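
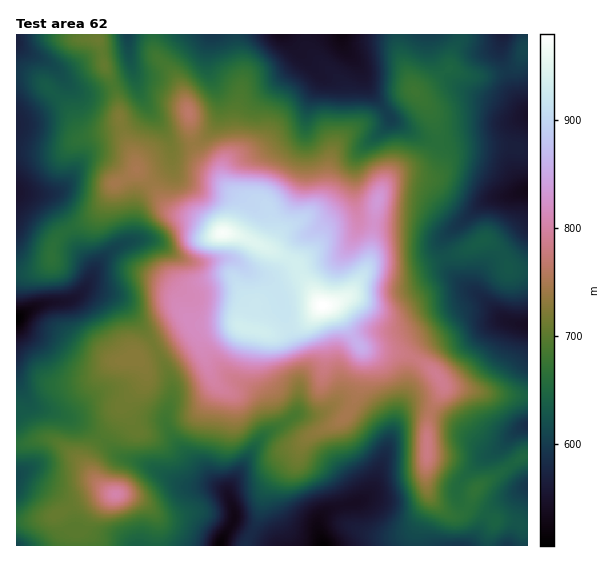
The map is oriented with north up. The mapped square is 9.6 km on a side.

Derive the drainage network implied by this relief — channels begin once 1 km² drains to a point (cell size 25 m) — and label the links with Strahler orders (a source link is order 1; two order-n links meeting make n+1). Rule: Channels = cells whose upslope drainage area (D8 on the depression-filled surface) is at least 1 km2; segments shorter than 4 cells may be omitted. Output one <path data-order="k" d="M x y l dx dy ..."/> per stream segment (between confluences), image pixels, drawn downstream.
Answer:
<path data-order="2" d="M229 496l1 5 3 4 0 4 1 2 0 8-3 6-8 11-2 9"/><path data-order="1" d="M23 472l-5 1-1 3"/><path data-order="1" d="M150 467l12 8 4 1 3 3 4 1 2 3 3 0 5 2 32 0 6 3 8 8"/><path data-order="1" d="M490 455l3-2 22-22 4-3 8-1 0-2"/><path data-order="2" d="M257 444l-24 36-4 9 0 6"/><path data-order="1" d="M262 436l-5 8"/><path data-order="1" d="M395 427l-2 4 0 2-2 2-2 10-4 10 0 2-6 11-1 8-1 1-3 10-13 13-7 0-5 5-7 0-5 3-3 0-5 3-10 9 0 16 3 5 0 4 1 0"/><path data-order="1" d="M61 415l-3 0-4-3-12-1-7-3-9-9-8-15 0-4-1-1 0-60"/><path data-order="2" d="M295 415l-13 10-13 7-12 12"/><path data-order="1" d="M326 411l-4 2-24 0-3 2"/><path data-order="1" d="M298 409l-3 6"/><path data-order="1" d="M171 397l0 4-4 10 0 4-1 1 0 8 3 7 5 8 5 5 0 1 50 50"/><path data-order="1" d="M447 311l10-3 12-12 10 0"/><path data-order="2" d="M75 297l-8 4-21 2-1 1-7 1-8 4-7 6-6 2 0 2"/><path data-order="1" d="M109 296l-3 0-1-1-8 0-2-2-13 0-7 4"/><path data-order="2" d="M479 296l24 24 3 1 4 0 1 2 6 0 1 1 9 0 0 1"/><path data-order="1" d="M262 276l-9-3-12-10-6-3-48 1-12-6-10-10-6-2-2 0-2-2-26 0-12 6-22 21-9 19-11 10"/><path data-order="1" d="M451 276l11 11 12 5 5 4"/><path data-order="1" d="M355 236l2-8 1-1 0-16-1-2 0-52"/><path data-order="1" d="M450 231l8-7 1 0 20-20 4-3 3 0 5-2 6 0 1-2 8 0 1-1 8-1 2-2 10-1 0-1"/><path data-order="1" d="M55 192l-38 0"/><path data-order="1" d="M174 168l0-3-1-1 0-12-2-1-1-8-5-11-19-25-7-14-1-8-3-5 0-4-1-1-1-7-2-1 0-4-1-2 0-8-1-1 0-17-2 0"/><path data-order="1" d="M353 163l4-6"/><path data-order="2" d="M357 157l5-8 28-28 0-6-21-23-8-23-15-17-3-5-1-12"/><path data-order="1" d="M303 132l2-1 1-22 1-1 3-9 9-14 0-10-33-35-1-5-3 0"/><path data-order="1" d="M526 119l1 0 0-3"/><path data-order="1" d="M213 80l-3-4 0-5-1-2 0-34 2 0"/><path data-order="1" d="M61 75l-14-14-16-6-10-8-4-2 0-10"/>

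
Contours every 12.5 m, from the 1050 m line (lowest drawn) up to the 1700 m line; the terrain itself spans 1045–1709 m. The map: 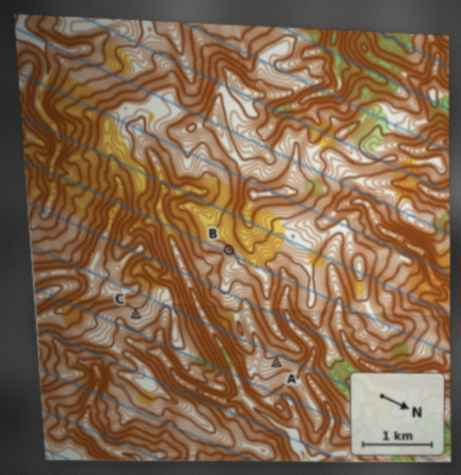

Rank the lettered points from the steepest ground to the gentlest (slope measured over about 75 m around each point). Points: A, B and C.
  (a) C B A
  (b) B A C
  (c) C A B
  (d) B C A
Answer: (b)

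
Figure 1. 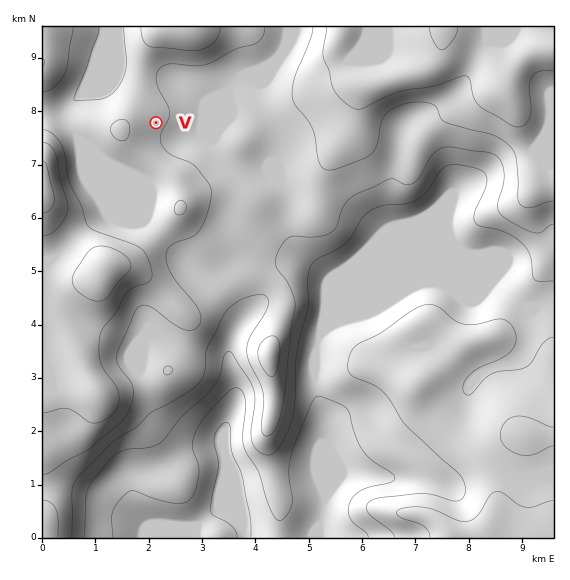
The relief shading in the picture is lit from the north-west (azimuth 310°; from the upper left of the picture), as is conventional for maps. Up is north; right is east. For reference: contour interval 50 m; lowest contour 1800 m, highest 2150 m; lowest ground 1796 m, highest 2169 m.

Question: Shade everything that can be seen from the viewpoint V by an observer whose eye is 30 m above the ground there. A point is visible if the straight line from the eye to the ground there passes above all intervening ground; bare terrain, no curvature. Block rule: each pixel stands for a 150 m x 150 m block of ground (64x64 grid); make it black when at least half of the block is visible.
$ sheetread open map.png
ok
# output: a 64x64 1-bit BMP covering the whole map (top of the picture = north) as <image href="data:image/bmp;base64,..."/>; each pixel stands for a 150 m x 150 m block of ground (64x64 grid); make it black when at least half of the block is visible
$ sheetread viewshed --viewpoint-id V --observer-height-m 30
<image width="64" height="64" href="data:image/bmp;base64,Qk0+AgAAAAAAAD4AAAAoAAAAQAAAAEAAAAABAAEAAAAAAAACAAATCwAAEwsAAAIAAAAAAAAA////AAAAAAAAAAAAAAB/HwAAAAAAAH+fAAAAAAAA/78AAAAAAB///wAAAAAAH///AAAAAAAH//8AAAAAAAH//wAAAAAAAc/+AAAAAAAB3/gAAAAAAAP/8AAAAAAAA//gAAAAAAAH//AAAAAAAAfH+AAAAAAAD4P/AAAAAAAOA/8AAAAAAAwB/wAAAAAAHAH/AAAAAAAcAf8AAAAAAB4A/wAAAAAAPwAHAAAAAAD/gAMAAAAAAf/AAwAAAAAB//ADAAAACAH/+AMAAAAMAf/+BwAAAAQAPn+HAAAABAAf/8MAAAAEAAfAAQAAAAIAA8AAAAAAAgAAAAAAAAAGAAAAAAABAAYAAAAAAAMABgAAAAIABgAGAAAAAwD+AAAAAAADA/4AAAAAAAMP/gAQAAAAAw/+AAAAAAAGH/4AAMAAAAg//gBAwAAAGD7/AEHgAAAwfD/A4eAAADh4AeDz4AAAOPAB///gAAAc4AH//+AAABzgAf//8AAAHOAD///wAAAIwAf/h/gAAAjAD/+H/AAAAIAf/8f+AAAAAD////4AABAAP////gAAMAA////+AADgAB////8AAeAAH////wAB4AAP////gAHA4A////+AAcDwD////gAAAPgf///8A4AA/B////gHgAD/////+AfAAP/f//P4D8AA/8/44/wHwAD/x8Bh/AfAAA=="/>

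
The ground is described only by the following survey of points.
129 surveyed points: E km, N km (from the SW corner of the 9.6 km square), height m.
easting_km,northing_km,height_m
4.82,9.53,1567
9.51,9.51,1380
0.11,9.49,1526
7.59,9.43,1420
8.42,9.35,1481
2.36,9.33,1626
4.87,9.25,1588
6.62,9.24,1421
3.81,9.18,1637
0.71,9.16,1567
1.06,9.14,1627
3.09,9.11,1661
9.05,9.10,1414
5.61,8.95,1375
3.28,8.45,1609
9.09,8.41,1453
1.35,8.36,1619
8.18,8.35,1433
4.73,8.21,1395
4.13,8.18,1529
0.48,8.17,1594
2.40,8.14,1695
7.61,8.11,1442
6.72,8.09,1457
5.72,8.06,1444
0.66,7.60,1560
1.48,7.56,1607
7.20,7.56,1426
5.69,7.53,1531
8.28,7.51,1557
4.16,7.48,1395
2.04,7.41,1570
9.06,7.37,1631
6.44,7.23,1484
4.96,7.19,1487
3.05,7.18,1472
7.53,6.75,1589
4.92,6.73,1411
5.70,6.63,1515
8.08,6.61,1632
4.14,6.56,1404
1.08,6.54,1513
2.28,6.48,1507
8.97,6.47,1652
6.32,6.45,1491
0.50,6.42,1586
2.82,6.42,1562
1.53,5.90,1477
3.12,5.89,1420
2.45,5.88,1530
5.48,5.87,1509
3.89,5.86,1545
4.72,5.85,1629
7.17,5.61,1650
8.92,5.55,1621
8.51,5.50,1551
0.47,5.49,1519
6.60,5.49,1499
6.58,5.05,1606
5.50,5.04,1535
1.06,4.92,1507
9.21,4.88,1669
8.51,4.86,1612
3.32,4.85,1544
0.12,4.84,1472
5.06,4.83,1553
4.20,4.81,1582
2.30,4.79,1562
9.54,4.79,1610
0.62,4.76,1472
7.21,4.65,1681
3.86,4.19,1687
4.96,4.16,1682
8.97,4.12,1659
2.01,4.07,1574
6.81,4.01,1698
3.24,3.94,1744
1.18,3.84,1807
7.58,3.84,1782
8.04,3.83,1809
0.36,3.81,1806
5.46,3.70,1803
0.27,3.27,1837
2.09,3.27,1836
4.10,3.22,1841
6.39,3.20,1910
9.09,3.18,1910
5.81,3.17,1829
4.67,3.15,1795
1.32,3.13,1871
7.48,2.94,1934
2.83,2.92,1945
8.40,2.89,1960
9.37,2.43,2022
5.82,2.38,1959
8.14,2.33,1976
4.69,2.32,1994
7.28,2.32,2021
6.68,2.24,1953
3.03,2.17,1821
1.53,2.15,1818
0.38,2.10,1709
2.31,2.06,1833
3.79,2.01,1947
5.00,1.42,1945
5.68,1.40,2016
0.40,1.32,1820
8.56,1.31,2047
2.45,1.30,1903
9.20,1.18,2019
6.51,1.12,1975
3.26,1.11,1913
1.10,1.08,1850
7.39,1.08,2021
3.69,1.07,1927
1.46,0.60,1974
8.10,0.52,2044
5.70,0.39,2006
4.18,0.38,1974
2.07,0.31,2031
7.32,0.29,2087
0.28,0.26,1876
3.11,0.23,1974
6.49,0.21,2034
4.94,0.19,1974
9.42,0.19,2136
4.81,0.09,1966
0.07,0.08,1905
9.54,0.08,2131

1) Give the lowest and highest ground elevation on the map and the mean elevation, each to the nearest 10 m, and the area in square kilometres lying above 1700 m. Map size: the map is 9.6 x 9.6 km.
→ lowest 1340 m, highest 2160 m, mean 1700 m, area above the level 38.9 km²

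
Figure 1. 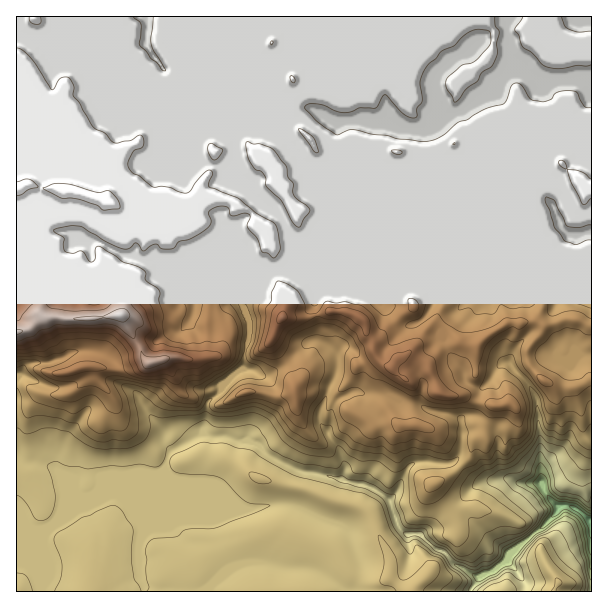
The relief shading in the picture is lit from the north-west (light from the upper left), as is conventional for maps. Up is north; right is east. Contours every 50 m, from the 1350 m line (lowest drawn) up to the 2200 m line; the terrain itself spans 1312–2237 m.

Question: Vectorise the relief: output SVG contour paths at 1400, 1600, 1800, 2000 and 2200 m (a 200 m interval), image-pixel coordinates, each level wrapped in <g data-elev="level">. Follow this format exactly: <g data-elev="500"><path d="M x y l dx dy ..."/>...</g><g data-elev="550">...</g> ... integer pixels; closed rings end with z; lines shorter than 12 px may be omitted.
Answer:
<g data-elev="1400"><path d="M591 555l-3-7-3-20-4-9-5-4-10-5-14 7 1-8-5-9 0-5 10 6 18 3 15 9"/></g><g data-elev="1600"><path d="M463 591l5-9-1-3-6-6-9-6-8-11-9-5-16-14-5-1-7 1-3-5 18 0 4 7 6 5 13 5 10 11 16 7 5 0 6-5 7 0 6-4 3-4 2-9 23-11 13-12 2-7-1-4-12-13-13-9-8-10 3-5 11-1 5-3 16-26 3 0 6 7 8 4 4 12 9 14 13 5 9-3"/><path d="M585 591l1-9-5-17-12-16-7-15-5-4-19 7-13 15-6 9 4 9 0 11-4-1-8-7-4-1-9 6-10 4-11 9"/></g><g data-elev="1800"><path d="M17 388l4 8 1 14 4 7 19-1 32 7 7 11 8 5 7 3 6 0 8-2 13 1 11-7 1-5 1-9-6-27 2-3 6 3 15 13 12 4 30 0 4-2 5-8 5-2-3 9 3 3 4 2 14 0 22-5 6 1 16 8 15 21 13 7 10 4 11 1 5-3-7-18-1-3 1-1 11 2 3 10 9 5 7 8 12 3 18 1 15 10 3 0 6-6 9-3 14 1 19 5 11-3 1 1-2 4-5 5-11 2-19 1-7 3-1 7 3 17 4 6 5 1 8-1 9-6 21-28 10-4 6-6 11 0 6-9 6 5 4 0 6-9 6-2 8-7 3-6 2-21-2-24 9 10 9 28 7-1 6 4 6-5 5-1 3 2 6 8 3 1 7-8"/><path d="M591 240l-5 0-10 5-12-5-10-13-9-29 1-1 9 4 12 25 12 1 12-2"/><path d="M591 108l-6-1-7-14-6-2-14 1-4 3-3 4-6 3-12-2-4-2-8-13-6-2-4 3-4 13-3 5-21 6-16 10-9 3-12 10-8 5-15 4-25-3-11-4-15-1-19-4-17 5-19-13-12-14 1-3 5-1 12 1 19 8 9-1 9-4 15 0 8-12 3-1 18 19 6 3 6 1 1-2 0-8 5-7-2-21 8-15 8-6 5-8 14-6 6-7 9-6 7-3 11 1 2 3 1 6-2 8-13 14-15 5-15 14 1 9 8 13 1 0 10-13 11-8 5-8 9-6 3-4 3-9 0-10 2-11 0-3-4-4 0-9"/><path d="M591 31l-13 1-10-3-3-3-3-9"/><path d="M153 17l-2 27 3 7 11 20-3-1-5-7-6-4-5-8-6-6 1-21-8-7"/><path d="M523 17l-8 13 4 5 4 12 9 6 11 12 15 4 18-3 11 0 4-1"/></g><g data-elev="2000"><path d="M436 399l14 2 5-2 4-3-12-8-6-8-3-6-4-15-9-6-2-3 0-8-2-3-7-1-18 6-6 1-1-1-3-12-6-3-9-16-9-7-15-4-11 1-10-1-9 11-9 1-2-2-2-9-7-12-12-8-6-2-3 1-5 11 0 9-6 7 1 11-8 28 1 3 10 2 6-1 6-7 8-13 28-16 10 3 10 1 8 4 11 9 7 12 5 14 13 13 13 9 17 9 6-1 3-10 3-1 5 5 0 12z"/><path d="M59 377l9-1 19-5 14 0 5-2 1-1-12-6-14-1-29 11 2 3z"/><path d="M17 353l27-2 22-12 17-1 22 3 5 1 8 8 3 7 4 14 3 3 16 5 21 0 12 6 3-2 5-6 15-2 12-8 13-4 6-6-2-10-2-4-3-2-9 2-9-2-6 2-14 1-13-3-6-3-3-3-2-9 1-11-4-15 1-9-2-3-12-7-1-3 1-5-2-3-7-4-14-4-24-16-3 2-1 10-3 4-3-1-5-8-3-2-7 2-8-1-2-4 0-9-10-8 2-2 15-3 10 1 24 14 18 8 6-1 6-5 3 1 5 7 9-6 4-1 6 5 9 0 3-1 5-6 12-3 16-11 4-6-2-10 6-5 9-1 4 2 3 8 14-3 5 2 0 3-3 9 10 12 6 13 4 1 5 4 3 1 5-10-3-20-4-6-17-9-18-15-29-11 0-5 4-8-3-4-6 3-9 10-5 8-4 2-18-6-15 0-13-11-8-3-4-6 0-5 6-11 9-4 1-4-1-6-3-2-9 5-14 3-4-1-8-9-9-4-4-4-12-22-7-7 1-10-5-8-4-1-5 1-6 10-3 2-19-31-9-9-6-2"/><path d="M409 311l7 1 3-4-2-6-4-3-4 0-1 1z"/><path d="M297 227l3 0 10-17-3-4-13-11-1-12-5-6-2-12-14-17-12-4-6 0-6-3-2 1 1 13 3 7 5 7 8 4 3 6 0 7 15 14 10 20z"/><path d="M591 179l-9-7-15-3 4 14 11 21 3 0 6-6"/><path d="M564 168l3 0-1-4-3-3-3-1-1 4z"/><path d="M213 159l2 1 3-2 5-8-13-7-2 3 0 4z"/><path d="M394 153l5 2 3-3-3-2-7 0z"/><path d="M315 152l2 1 1-1-4-14-9-7-6-2z"/><path d="M293 83l1 0 1-3-4-5-1 3z"/><path d="M29 17l1 5 6 2 5-1 0-6"/></g><g data-elev="2200"><path d="M17 335l5-3 0-2-5-1"/><path d="M119 321l6 1 5-5-1-5-4-3-8 0-15 7-28 2 0 2 15 1 15-3z"/><path d="M101 209l4 1 14-1 1-2-2-7-8-9-12 1-26-7-10-2-9 1-10 4 19 10 18 1 16 6z"/><path d="M17 196l21-10-9-7-12 3"/></g>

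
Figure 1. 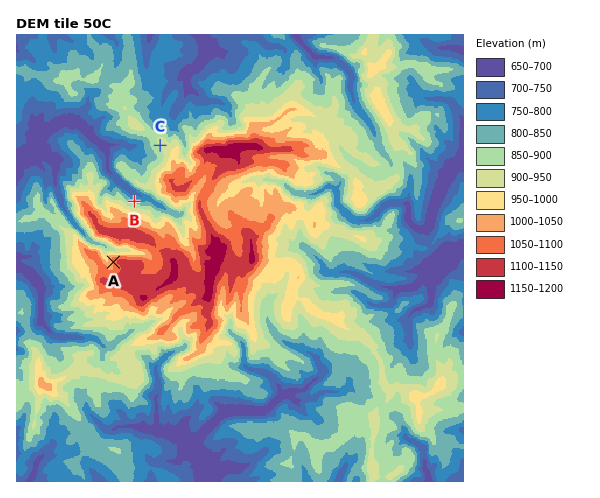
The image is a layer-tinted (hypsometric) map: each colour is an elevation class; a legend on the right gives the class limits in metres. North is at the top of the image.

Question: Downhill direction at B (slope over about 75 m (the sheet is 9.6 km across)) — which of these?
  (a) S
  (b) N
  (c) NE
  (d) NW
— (b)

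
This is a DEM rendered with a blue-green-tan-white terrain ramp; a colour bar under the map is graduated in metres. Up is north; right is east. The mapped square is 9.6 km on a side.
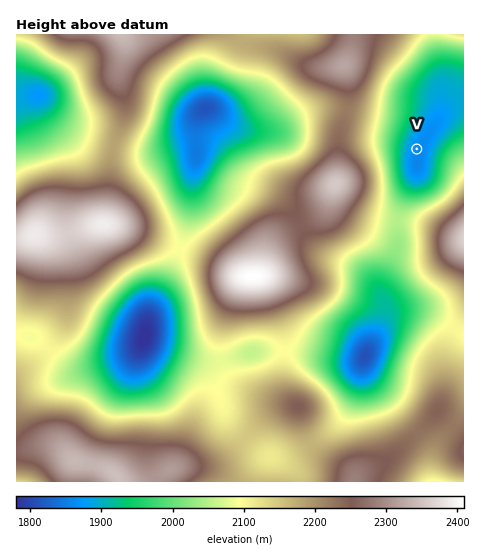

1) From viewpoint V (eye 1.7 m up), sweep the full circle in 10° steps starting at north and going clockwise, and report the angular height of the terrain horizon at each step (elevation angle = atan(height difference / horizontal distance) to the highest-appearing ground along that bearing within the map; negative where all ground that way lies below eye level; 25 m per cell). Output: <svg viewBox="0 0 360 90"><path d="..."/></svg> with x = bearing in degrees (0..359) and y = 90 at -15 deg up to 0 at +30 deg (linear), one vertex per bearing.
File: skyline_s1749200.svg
<svg viewBox="0 0 360 90"><path d="M0 48l10 2 10-1 10 7 10 2 10-1 10-2 10-3 10-4 10-4 10-3 10-2 10-2 10-2 10-3 10 0 10 2 10 4 10 4 10 3 10 0 10-3 10-5 10-6 10-4 10-1 10 2 10 3 10 1 10 1 10 1 10 1 10 1 10 3 10 3 10 2"/></svg>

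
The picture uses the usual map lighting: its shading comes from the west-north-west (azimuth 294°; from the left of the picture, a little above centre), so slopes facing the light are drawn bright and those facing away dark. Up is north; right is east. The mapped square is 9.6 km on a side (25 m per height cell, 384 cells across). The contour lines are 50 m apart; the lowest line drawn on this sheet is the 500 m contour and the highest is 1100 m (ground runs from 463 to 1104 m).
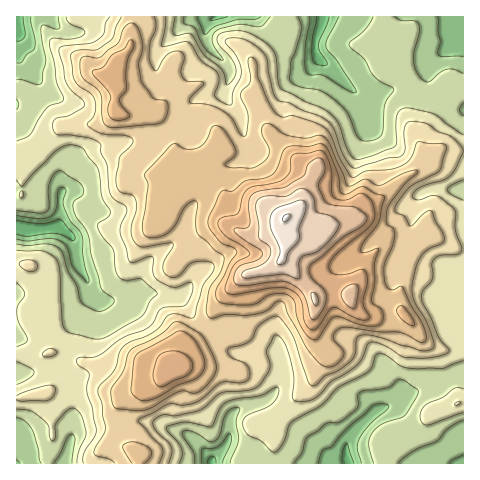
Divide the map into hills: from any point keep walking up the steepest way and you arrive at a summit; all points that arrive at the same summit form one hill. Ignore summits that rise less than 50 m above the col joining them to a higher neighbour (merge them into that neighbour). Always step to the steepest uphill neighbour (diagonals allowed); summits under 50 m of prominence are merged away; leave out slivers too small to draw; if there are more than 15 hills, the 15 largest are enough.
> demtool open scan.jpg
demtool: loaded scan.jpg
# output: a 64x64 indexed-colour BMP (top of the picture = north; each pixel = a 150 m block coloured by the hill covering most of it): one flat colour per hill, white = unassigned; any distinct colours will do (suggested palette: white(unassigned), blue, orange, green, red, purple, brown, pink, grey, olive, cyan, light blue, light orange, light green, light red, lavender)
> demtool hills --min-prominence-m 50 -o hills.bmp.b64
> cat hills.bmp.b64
<image width="64" height="64" href="data:image/bmp;base64,Qk12CAAAAAAAAHYAAAAoAAAAQAAAAEAAAAABAAQAAAAAAAAIAAATCwAAEwsAABAAAAAAAAAA////ALR3HwAOf/8ALKAsACgn1gC9Z5QAS1aMAMJ34wB/f38AIr28AM++FwDox64AeLv/AIrfmACWmP8A1bDFABERERERERERERERERERERERERERERERERERERERREREERERERERERERERERERIhERERERERERERERERERFEREQRERERERERERERERERIiIRERERERERERERERERFERERBERERERERERERERERIiIhEREREREREREREREREUREREERERESERERERERERIiIiEREREREREREREREREUREREQRERERIiIREREREiIiIiIRERERERERERERERERRERERBEREREiIiIiIiIiIiIiIiERERERERERERERERREREREERERESIiIiIiIiIiIiIiIRERERERERERERERFEREREQRERERIiIiIiIiIiIiIiIiIhERERERERERERFERERERBEREREiIiIiIiIiIiIiIiIiIhERERERERERERREREREERERERIiIiIiIiIiIiIiIiIiIRERERERERERERREREQRERERIiIiIiIiIiIiIiIiIiIiEREREREREREREREURBEREREiIiIiIiIiIiIiIiIiIiIREREREREREREREREUERERIiIiIiIiIiIiIiIiIiIiIhEREREREREREREREREREREiIiIiIiIiIiIiIiIiIiIiERERERERERERERERERERERIiIiIiIiIiIiIiIiIiIiEREREREREREREREREREREREiIiIiIiIiIiIiIiERERERERERERERERERERERERERESIiIiIiIiIiIiIiIREREREREREREREREREREREREREREiIiIiIiIiIiIiIRERERERERERERERERERERERERERESIiIiIiIiIiIiEREREREREREREREREREREREREREREREiIiIiIiIiIiERERERERERERERERERERERERERERERERIiIiIiIiIiEREREREREREREREREREREREREREREREREiIiIiIiIiERERERERERERERERERERERERERERERERERIRESIiIiERERERERERERERERERERERERERERERERERERERERERERERERERERERERERERERERERERERERERERERERERERERERERERERERERERERERERERERERERERERERERERERERERERERERERERERERERERERERERERERERERERERERERERERERERERERERERERERERERERERERERERERERERERERERERERERERERERERERERERERERERERERERERERERERERERERERERERERERERERERERERERERERERERERERERERERERERERERERERERERERERERERERERERERERERERERERERERERERERERERERERERERERERERERERERERERERERERERERERERERERERERERERERERERERERERERERERERERERERERERERERERERERERERERERERERERERERERERERERERERERERERERERERERERERERERERERERERERERERERERERERERERERERERERERERERERERERERERERERERERERERERERERERERERERERERERERERERERERERERERERERERERERERERERERERERERERERERERERERERERERERERERERERERERERERERERERERERERERERERERERERERERERERERERERERERERERERERERERERERERERERERERERERERERERERERERERERERERERERERERERERERERERERERERERERERERERERERERERERERERERERERERERERERERERERERERERERERERERERERERERERMxERERERERERERERERERERERERERERERERERERERERMzMxERERERERERERERERERERERERERERERERERERERMzMzMxERERERERERERERERERERERERERERERERERERMzMzMzMzMzERERERERERERERERERERERERERERERERMzMzMzMzMzMzERERERERERERERERERERERERERERERMzMzMzMzMzMzMzERERERERERERERERERERERERERERMzMzMzMzMzMzMzMxEREREREREREREREREREREREREREzMzMzMzMzMzMzMzMRERERERERERERERERERERERERETMzMzMzMzMzMzMzMzEREREREREREREREREREREREREREzMzMzMzMzMzMzMzMzERERERERERERERERERERERERERMzMzMzMzMzMzMzMzMzMREREREREREREREREREREREREzMzMzMzMzMzMzMzMzMxERERERERERERERERERERERETMzMzMzMzMzMzMzMzMzERERERERERERERERERERERERMzMzMzMzMzMzMzETMzMRERERERERERERERERERERERMzMzMzMzMzMzMREREzMxERERERERERERERERERERERMzMzMzMzMzMzMxERERMxEREREREREREREREREREREREzMzMzMzMzMzMzMRERERERERERERERERERERERERERETMzMzMzMzMzMzMzERERERERERERERERERERERERERERMzMzMzMzMzMzMzMxEREREREREREREREREREREREREREzMzMRETMzMzMzMzMRERERERERERERERERERERERERETMzMREREzMzMzMzMzERERERERERERERERERERERERER"/>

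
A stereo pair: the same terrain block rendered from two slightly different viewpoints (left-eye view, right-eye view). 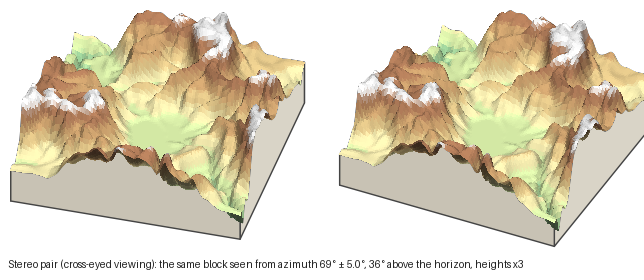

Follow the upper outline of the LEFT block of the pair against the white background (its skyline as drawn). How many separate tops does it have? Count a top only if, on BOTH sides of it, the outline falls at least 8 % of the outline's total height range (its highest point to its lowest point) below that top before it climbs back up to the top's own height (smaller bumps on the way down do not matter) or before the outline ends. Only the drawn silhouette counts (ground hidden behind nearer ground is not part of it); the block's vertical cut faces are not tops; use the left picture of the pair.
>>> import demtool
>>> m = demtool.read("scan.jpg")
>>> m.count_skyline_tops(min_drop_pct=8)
2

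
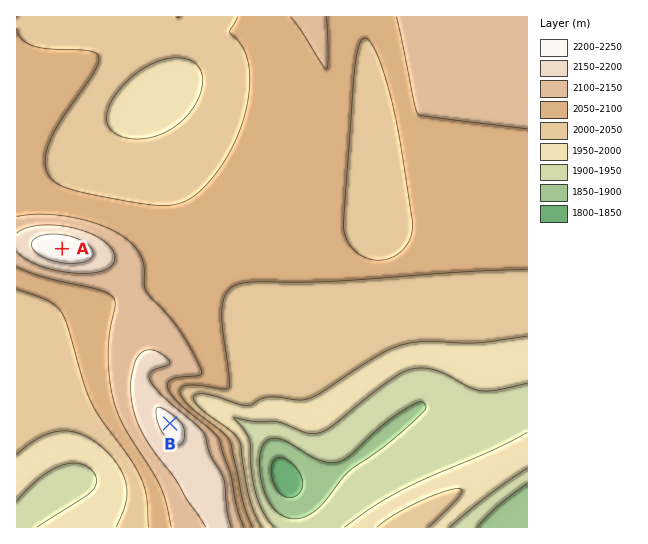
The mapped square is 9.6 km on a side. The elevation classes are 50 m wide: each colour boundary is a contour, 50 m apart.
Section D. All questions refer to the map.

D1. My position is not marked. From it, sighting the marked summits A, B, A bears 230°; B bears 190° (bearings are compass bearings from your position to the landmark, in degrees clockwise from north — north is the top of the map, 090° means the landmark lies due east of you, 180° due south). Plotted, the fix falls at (225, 112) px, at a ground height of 2030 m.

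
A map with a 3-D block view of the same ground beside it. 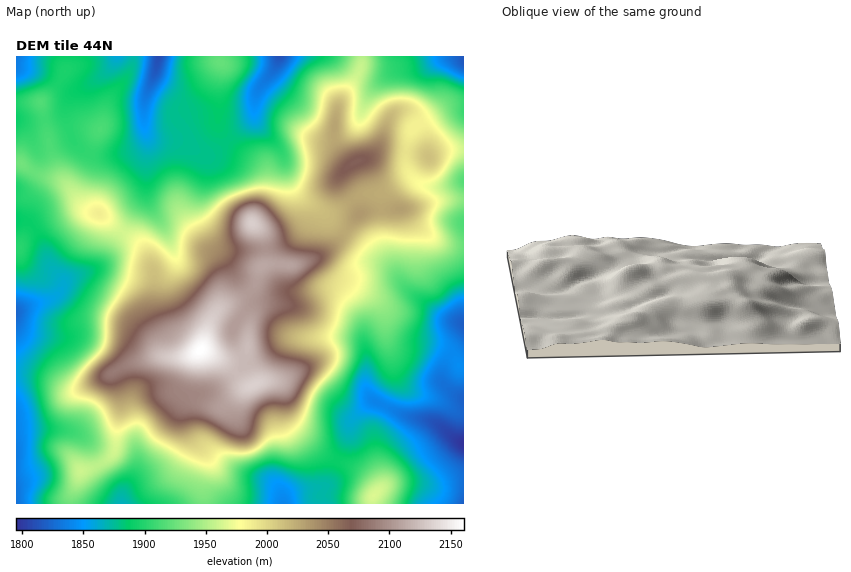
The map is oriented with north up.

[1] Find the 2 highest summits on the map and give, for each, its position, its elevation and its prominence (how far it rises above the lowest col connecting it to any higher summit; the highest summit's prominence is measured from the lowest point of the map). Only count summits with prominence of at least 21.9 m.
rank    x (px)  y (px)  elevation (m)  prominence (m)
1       200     351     2161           366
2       252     223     2134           34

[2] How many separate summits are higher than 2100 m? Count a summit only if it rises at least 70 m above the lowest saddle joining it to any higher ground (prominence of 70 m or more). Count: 1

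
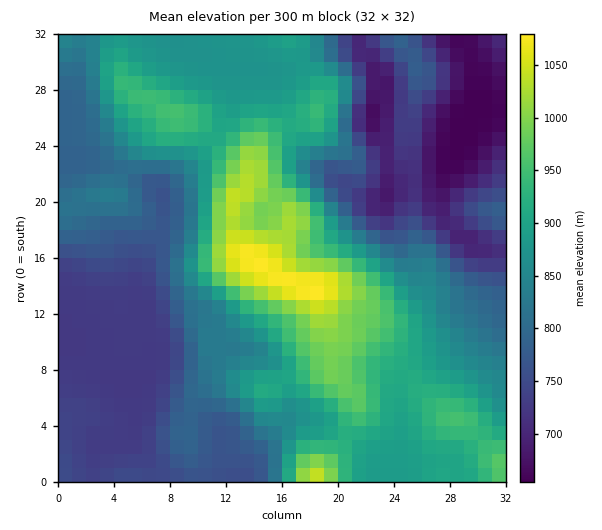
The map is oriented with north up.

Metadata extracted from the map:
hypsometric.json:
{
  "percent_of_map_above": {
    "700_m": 92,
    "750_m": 74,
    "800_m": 59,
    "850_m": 46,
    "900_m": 30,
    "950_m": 14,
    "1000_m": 7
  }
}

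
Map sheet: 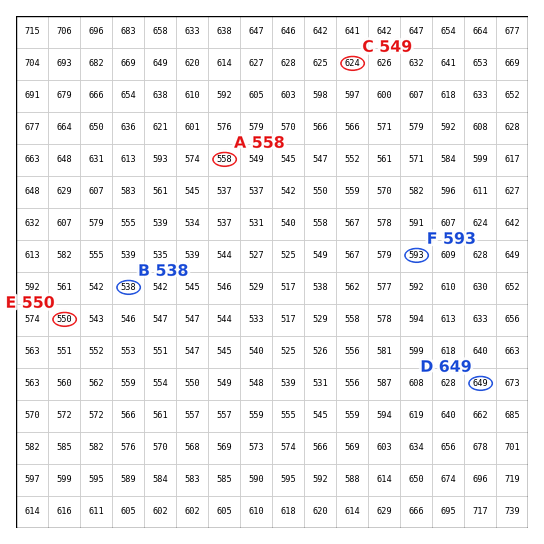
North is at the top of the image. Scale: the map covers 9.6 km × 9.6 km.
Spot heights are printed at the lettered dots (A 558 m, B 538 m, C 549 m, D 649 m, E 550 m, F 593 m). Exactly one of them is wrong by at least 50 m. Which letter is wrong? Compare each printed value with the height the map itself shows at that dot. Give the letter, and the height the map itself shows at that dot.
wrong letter C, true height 624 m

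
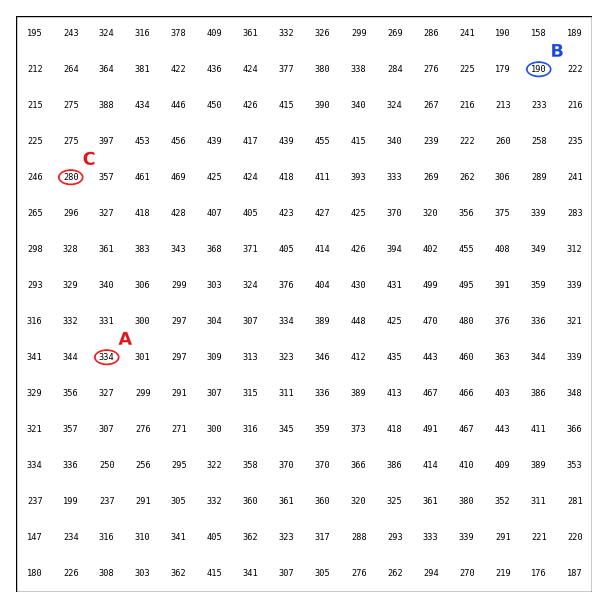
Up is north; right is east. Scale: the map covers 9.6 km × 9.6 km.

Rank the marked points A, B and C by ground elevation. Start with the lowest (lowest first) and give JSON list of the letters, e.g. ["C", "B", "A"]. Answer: ["B", "C", "A"]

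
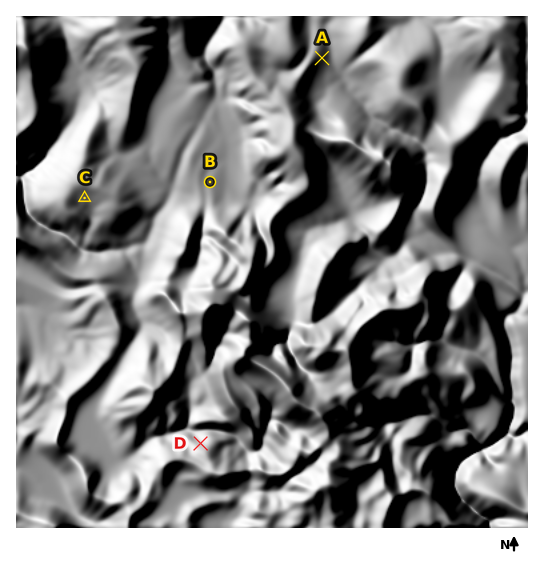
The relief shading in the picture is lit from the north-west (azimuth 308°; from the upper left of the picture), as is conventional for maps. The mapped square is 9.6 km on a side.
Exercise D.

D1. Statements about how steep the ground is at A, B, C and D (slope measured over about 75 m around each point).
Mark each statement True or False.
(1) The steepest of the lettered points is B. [False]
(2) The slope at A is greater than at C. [True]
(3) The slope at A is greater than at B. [True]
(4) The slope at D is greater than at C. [True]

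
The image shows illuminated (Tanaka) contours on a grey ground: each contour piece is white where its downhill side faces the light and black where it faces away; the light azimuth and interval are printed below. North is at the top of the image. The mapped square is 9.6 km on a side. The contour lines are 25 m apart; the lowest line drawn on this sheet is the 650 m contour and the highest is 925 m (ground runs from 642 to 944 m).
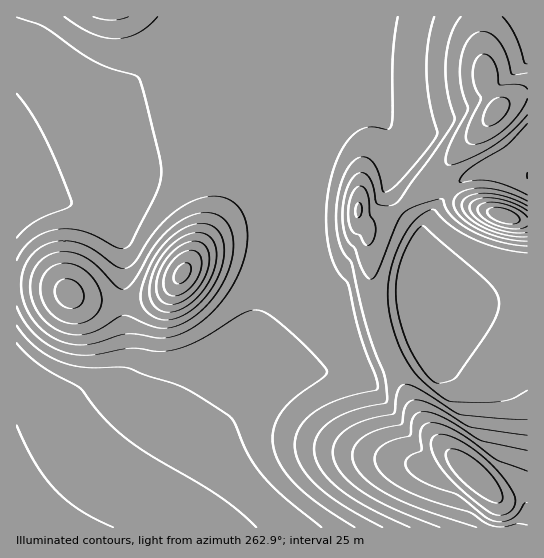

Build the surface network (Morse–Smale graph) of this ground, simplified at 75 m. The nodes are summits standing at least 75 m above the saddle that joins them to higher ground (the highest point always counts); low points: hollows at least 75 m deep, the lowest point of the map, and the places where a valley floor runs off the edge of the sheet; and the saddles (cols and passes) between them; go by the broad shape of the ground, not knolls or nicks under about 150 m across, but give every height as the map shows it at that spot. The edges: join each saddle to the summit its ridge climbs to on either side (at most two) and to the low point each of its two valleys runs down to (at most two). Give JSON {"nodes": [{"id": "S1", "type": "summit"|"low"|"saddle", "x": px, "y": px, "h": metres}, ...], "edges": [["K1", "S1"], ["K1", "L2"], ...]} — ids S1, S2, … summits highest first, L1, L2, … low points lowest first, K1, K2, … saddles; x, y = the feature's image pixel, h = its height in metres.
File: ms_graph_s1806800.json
{"nodes": [
{"id": "S1", "type": "summit", "x": 503, "y": 217, "h": 944},
{"id": "S2", "type": "summit", "x": 473, "y": 474, "h": 943},
{"id": "S3", "type": "summit", "x": 182, "y": 274, "h": 907},
{"id": "L1", "type": "low", "x": 19, "y": 525, "h": 642},
{"id": "K1", "type": "saddle", "x": 386, "y": 345, "h": 788},
{"id": "K2", "type": "saddle", "x": 282, "y": 186, "h": 735}],
"edges": [["K1", "S2"], ["K1", "S1"], ["K1", "L1"], ["K2", "S1"], ["K2", "S3"], ["K2", "L1"]]}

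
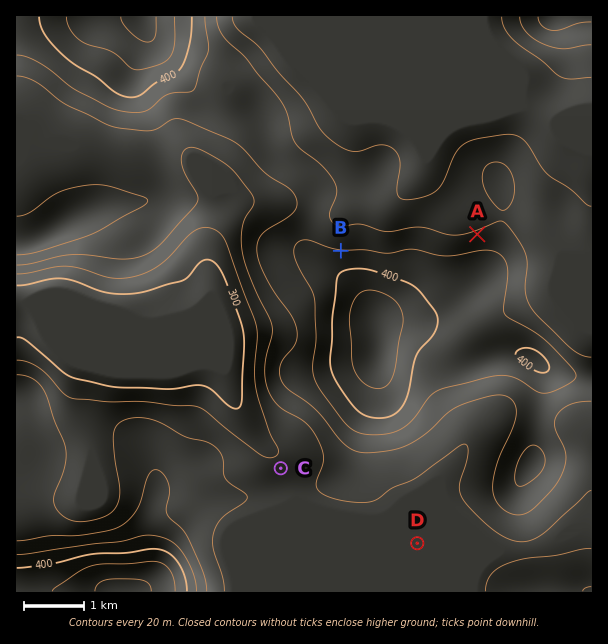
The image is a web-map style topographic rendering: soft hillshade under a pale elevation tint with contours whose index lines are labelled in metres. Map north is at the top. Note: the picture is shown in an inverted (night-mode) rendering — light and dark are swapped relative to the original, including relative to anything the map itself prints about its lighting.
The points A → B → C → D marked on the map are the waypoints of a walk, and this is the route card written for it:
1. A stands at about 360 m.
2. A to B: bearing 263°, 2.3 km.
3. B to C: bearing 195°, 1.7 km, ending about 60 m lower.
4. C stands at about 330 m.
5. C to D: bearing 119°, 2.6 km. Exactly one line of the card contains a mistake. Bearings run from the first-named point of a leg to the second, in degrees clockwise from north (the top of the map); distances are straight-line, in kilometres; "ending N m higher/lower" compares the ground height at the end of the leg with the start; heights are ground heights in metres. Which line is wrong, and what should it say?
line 3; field distance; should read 3.8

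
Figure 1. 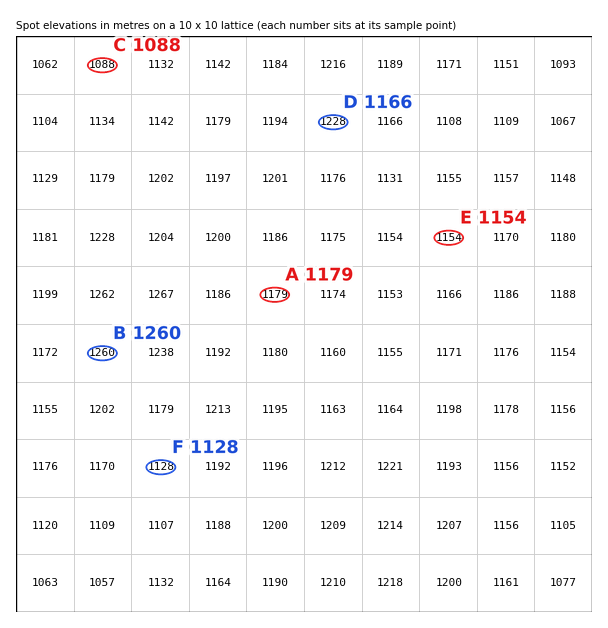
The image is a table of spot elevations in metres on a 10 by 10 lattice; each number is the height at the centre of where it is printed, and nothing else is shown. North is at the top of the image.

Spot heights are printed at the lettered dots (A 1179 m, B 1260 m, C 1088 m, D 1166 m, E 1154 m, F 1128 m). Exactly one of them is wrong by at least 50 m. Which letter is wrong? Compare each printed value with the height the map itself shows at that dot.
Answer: D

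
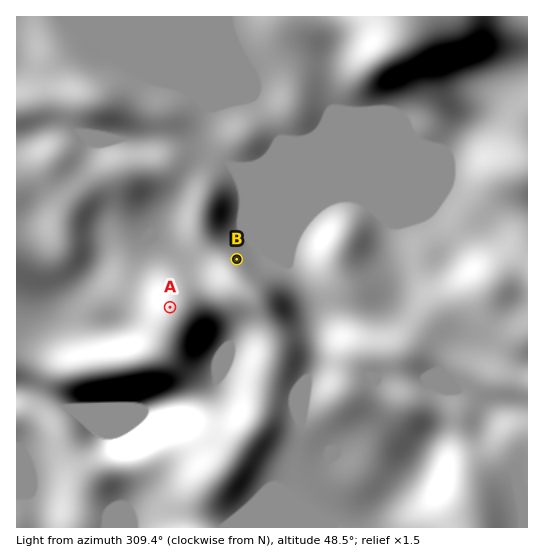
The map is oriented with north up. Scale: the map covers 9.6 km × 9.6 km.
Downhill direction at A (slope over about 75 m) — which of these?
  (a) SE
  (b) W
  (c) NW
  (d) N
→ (c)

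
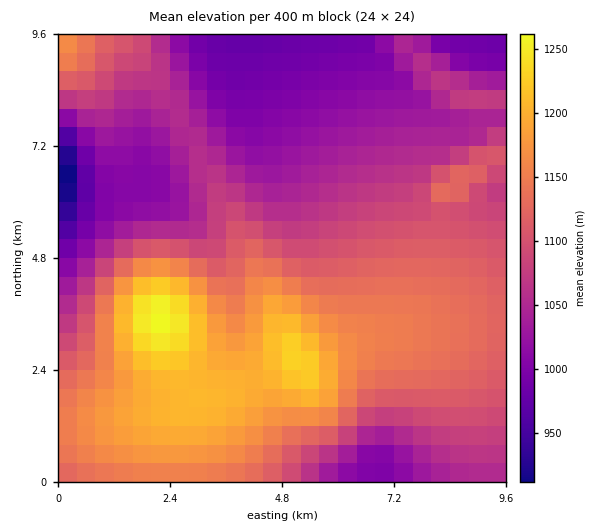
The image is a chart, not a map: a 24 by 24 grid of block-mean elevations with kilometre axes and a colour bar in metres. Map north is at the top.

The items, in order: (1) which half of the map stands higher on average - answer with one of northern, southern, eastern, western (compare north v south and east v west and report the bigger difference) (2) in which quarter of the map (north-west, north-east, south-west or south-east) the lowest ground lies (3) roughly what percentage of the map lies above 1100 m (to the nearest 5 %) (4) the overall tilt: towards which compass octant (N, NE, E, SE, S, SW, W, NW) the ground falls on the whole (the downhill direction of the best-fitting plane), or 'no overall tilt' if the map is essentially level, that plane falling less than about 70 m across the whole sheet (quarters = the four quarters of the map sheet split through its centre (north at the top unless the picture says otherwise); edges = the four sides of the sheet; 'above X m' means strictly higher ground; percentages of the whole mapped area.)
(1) Taken as a whole, the southern half is higher than the northern.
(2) Look to the north-west quarter for the lowest ground.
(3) Roughly 45 % of the ground is higher than 1100 m.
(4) Overall the map slopes down towards the north.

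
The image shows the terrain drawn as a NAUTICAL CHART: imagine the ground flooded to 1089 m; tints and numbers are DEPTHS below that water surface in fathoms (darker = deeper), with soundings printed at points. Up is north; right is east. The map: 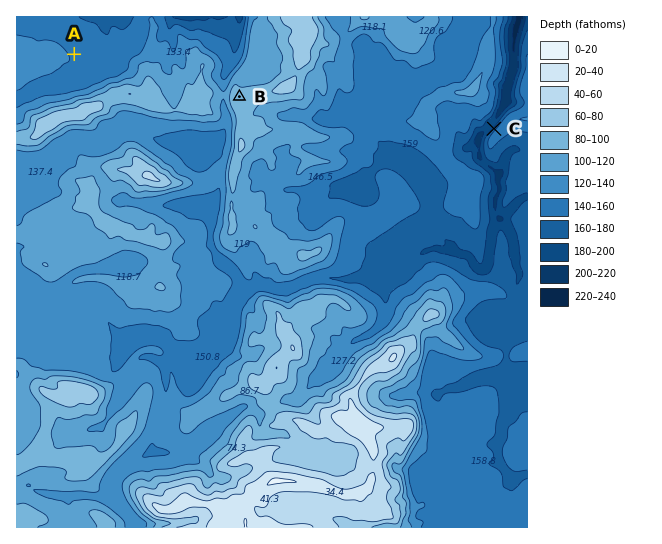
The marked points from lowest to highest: C A B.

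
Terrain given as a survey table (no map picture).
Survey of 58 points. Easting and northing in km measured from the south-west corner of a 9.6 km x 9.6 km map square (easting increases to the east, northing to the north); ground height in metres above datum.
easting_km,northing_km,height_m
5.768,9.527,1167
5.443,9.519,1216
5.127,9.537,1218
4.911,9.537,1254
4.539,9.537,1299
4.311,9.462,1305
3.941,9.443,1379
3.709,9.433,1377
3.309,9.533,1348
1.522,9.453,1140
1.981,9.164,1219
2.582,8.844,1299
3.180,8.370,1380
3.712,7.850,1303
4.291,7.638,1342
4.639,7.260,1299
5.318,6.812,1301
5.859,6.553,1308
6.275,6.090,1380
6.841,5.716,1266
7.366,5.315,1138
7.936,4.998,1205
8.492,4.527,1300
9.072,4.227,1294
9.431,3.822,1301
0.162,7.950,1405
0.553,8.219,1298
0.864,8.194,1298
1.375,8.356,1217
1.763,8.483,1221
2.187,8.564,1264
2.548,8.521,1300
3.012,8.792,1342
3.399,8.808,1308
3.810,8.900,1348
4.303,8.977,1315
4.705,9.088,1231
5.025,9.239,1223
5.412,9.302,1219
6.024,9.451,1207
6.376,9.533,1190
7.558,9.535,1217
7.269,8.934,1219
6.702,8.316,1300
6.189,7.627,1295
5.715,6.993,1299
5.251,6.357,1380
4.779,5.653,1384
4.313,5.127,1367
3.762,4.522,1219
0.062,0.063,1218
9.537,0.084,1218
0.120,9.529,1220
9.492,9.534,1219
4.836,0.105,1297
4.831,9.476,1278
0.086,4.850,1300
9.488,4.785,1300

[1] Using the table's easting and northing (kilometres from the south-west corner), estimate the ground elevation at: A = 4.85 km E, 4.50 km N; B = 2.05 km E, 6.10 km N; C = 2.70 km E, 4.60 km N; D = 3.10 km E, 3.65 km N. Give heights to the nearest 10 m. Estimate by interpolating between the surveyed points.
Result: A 1300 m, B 1300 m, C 1270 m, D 1220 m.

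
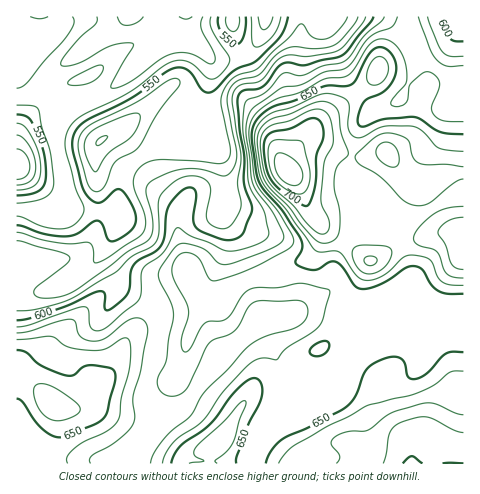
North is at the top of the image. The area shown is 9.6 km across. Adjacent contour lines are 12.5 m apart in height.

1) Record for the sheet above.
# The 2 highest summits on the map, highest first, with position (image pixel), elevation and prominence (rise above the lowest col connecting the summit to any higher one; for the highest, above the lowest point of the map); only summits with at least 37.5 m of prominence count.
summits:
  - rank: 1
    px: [288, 172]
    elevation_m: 735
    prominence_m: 226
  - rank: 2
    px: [52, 404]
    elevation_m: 671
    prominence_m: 48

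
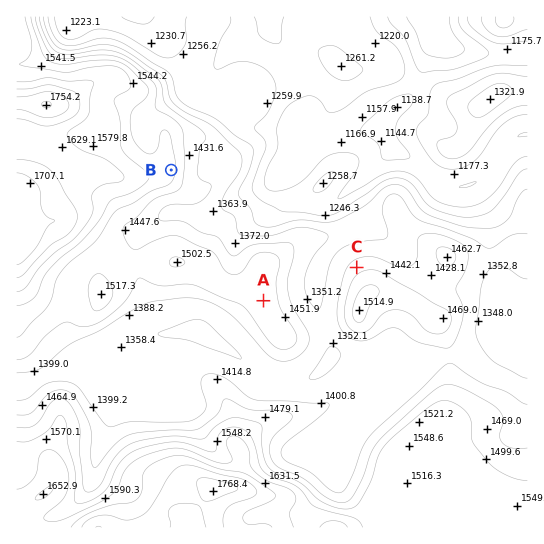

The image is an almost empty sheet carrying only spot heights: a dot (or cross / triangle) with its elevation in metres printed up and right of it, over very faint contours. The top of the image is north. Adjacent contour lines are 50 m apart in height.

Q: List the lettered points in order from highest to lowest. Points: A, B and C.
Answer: B A C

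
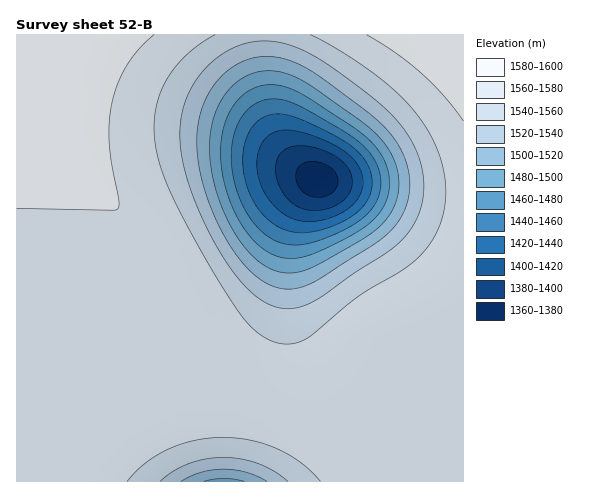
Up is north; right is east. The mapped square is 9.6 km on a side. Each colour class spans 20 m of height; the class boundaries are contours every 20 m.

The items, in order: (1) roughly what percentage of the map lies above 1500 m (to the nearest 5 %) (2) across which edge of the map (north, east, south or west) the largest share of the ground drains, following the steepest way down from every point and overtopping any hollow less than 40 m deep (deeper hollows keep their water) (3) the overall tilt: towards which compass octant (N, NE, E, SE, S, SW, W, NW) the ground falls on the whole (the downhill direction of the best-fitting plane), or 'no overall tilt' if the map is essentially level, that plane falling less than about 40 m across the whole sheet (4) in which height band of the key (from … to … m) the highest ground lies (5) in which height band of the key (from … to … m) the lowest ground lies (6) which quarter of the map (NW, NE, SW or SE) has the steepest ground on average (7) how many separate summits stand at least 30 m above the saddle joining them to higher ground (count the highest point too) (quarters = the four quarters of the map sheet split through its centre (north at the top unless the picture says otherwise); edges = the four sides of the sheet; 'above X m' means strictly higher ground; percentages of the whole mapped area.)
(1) Ground above 1500 m makes up about 85 % of the sheet.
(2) The largest share of the runoff leaves by the southern edge.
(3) The general tilt is down to the north-east (the land rises towards the south-west).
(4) The highest point is somewhere between 1580 and 1600 m.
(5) The lowest point is somewhere between 1360 and 1380 m.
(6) The steepest ground, on average, is in the north-east quarter.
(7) There is 1 summit with 30 m or more of prominence.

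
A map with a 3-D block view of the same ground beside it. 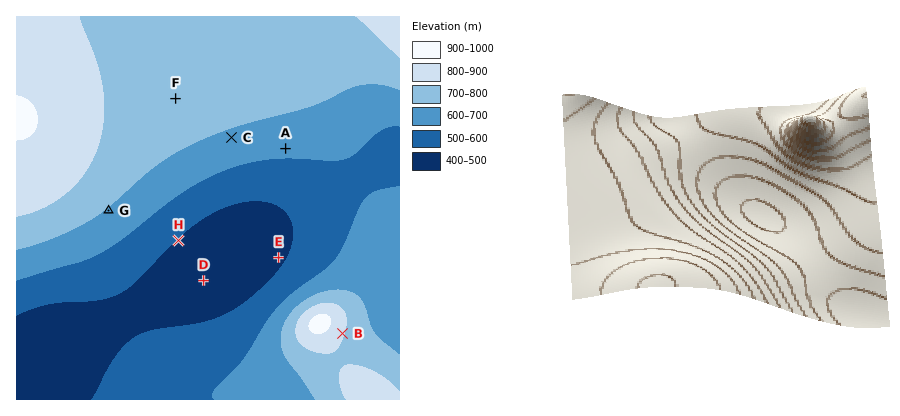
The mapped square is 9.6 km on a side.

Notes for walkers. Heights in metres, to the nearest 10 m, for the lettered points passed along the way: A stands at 620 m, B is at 810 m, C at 680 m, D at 450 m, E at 490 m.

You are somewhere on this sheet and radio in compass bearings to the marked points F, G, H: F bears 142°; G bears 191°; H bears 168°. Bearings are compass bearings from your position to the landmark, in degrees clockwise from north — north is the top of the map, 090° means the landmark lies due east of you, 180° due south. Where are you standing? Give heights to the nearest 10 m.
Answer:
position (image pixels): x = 139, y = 52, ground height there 770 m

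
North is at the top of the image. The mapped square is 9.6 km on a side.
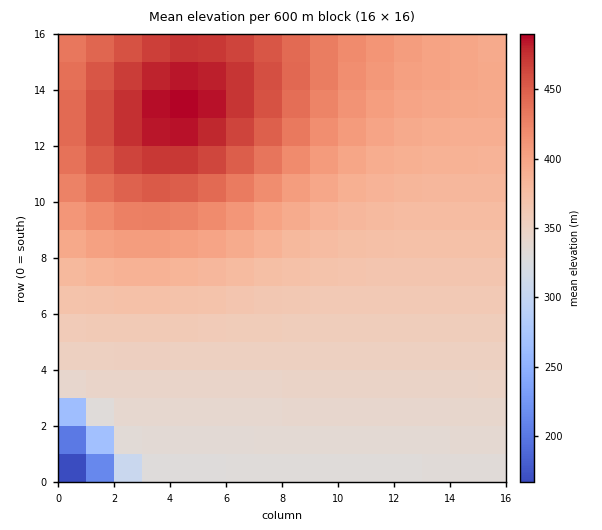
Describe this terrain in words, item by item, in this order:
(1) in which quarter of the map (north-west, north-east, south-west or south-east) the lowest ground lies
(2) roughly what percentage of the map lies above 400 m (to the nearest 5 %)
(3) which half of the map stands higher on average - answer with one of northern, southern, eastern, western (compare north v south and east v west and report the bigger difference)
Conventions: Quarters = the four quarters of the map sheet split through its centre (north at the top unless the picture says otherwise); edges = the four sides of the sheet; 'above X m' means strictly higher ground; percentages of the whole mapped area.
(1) The lowest ground is in the south-west quarter.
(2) Ground above 400 m makes up about 30 % of the sheet.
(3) Taken as a whole, the northern half is higher than the southern.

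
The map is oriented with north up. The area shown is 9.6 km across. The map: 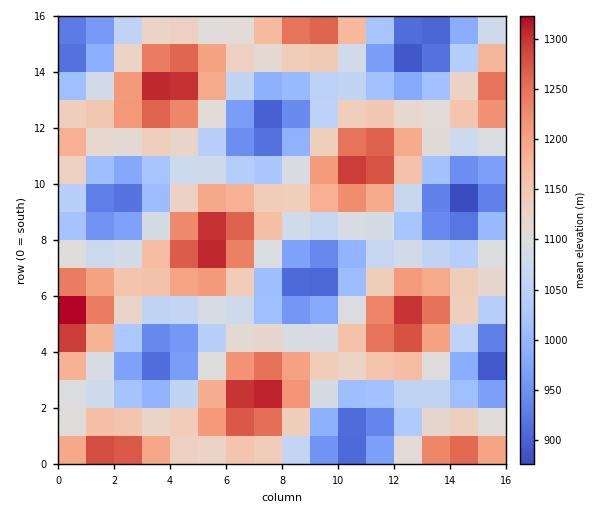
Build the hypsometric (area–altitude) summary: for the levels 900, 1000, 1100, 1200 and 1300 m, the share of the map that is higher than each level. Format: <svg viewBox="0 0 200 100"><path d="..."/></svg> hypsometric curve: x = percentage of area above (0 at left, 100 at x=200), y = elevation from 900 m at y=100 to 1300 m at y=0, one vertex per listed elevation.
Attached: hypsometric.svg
<svg viewBox="0 0 200 100"><path d="M193 100l-37-25-55-25-60-25-34-25"/></svg>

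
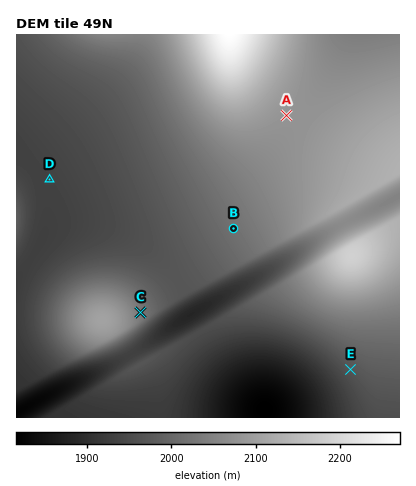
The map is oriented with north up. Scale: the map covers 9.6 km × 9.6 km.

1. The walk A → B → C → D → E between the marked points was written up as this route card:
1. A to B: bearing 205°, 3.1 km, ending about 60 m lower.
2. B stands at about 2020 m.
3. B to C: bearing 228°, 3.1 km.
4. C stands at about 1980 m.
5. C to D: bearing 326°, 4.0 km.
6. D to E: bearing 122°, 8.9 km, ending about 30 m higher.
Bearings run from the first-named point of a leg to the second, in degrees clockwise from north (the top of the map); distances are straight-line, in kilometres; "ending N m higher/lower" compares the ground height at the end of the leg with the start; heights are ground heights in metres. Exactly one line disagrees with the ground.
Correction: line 4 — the height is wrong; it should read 2030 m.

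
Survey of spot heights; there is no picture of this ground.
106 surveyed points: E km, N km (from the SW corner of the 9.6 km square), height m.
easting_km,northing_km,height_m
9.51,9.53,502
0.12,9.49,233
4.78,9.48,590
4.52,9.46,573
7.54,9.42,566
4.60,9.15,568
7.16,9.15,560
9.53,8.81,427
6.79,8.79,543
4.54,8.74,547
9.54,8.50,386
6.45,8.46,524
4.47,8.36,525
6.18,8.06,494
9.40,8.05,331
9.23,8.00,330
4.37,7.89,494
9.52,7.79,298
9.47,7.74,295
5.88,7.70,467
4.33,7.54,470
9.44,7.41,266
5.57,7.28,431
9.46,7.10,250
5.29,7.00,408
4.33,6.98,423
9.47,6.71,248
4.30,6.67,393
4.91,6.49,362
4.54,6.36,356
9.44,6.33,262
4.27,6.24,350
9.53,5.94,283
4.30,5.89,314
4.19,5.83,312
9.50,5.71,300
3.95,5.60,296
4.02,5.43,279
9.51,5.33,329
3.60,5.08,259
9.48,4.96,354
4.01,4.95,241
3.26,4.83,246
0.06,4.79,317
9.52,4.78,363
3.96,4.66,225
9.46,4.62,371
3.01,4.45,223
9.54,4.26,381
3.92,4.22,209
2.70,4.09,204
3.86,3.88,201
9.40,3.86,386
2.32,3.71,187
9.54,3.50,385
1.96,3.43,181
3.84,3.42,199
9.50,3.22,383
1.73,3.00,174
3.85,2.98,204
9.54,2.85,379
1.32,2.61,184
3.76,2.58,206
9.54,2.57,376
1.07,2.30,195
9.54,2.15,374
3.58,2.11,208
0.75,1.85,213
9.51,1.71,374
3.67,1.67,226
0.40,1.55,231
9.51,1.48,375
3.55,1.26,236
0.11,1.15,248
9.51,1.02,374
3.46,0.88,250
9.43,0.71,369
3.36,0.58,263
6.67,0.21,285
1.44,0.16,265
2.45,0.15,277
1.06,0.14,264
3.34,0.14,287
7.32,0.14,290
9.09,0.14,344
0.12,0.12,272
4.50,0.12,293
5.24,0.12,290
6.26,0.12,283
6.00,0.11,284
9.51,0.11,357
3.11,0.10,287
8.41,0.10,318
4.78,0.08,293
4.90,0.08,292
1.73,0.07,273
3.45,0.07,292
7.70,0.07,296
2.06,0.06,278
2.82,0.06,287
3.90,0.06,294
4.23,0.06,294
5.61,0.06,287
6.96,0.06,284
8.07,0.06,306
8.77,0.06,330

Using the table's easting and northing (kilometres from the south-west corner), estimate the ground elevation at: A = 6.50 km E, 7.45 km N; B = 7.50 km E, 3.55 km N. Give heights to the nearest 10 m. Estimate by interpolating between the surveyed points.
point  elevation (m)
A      420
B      360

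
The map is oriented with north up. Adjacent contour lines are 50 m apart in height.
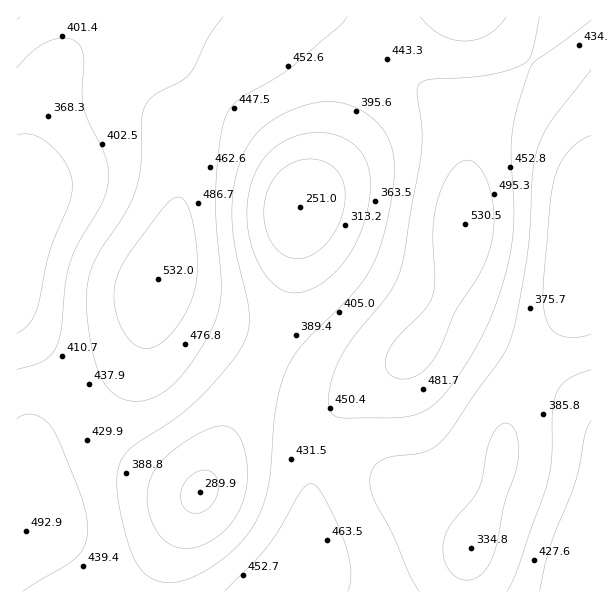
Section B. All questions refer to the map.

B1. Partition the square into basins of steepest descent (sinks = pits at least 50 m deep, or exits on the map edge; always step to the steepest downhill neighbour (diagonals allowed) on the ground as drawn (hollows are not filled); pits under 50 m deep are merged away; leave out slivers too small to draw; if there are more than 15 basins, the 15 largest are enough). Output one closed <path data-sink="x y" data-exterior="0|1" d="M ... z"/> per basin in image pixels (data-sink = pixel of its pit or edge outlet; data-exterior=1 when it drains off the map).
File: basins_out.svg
<path data-sink="588 222" data-exterior="0" d="M591 16l-30 0-33 50-44 44-8 10-6 15-2 21-5 90-15 51-15 29-13 19-22 21-41 25-15 14-16 20-12 30-7 85-7 20-24 30 0 2 292-1 0-7 8-17 16-22z"/><path data-sink="300 207" data-exterior="0" d="M338 16l-66 0-1 4-27 31-45 60-13 30-11 84-6 26-12 30 0 9 7 10 27 18 64 28 57 30 21 8 20 0 22-8 29-15 20-22 24-42 12-36 4-25 4-90-2-11-8-16-20-21-46-36-42-38z"/><path data-sink="200 492" data-exterior="0" d="M156 283l-8 26-4 27-14 29-13 14-18 15-49 33-13 13-3 6 0 61-3 15-5 9-10 6 1 55 258 0 25-32 7-20 7-85 12-30 21-25 41-29-35 13-26-2-147-70-17-13-6-9z"/><path data-sink="17 218" data-exterior="1" d="M270 16l-254 1 1 519 6-1 3-4 6-15 0-66 5-10 13-13 39-25 28-23 13-14 10-20 11-48 12-28 11-36 7-47 1-28 6-26 20-34 63-78z"/><path data-sink="467 17" data-exterior="1" d="M560 16l-222 1 12 7 42 38 46 36 20 21 8 16 2 21 2-21 6-15 8-10 50-51 16-24z"/>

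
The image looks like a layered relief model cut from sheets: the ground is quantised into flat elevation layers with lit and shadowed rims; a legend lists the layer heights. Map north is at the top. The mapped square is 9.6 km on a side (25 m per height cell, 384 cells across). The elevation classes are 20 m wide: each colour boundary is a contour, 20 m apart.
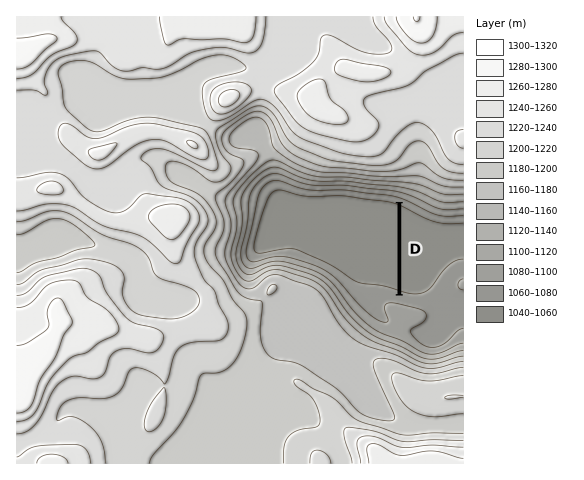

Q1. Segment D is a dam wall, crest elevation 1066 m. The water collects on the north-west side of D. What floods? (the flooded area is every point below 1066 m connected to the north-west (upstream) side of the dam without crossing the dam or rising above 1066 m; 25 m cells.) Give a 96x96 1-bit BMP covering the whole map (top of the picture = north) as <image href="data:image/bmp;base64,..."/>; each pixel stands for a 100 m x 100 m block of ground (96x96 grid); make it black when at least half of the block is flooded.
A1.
<image width="96" height="96" href="data:image/bmp;base64,Qk2+BAAAAAAAAD4AAAAoAAAAYAAAAGAAAAABAAEAAAAAAIAEAAATCwAAEwsAAAIAAAAAAAAA////AAAAAAAAAAAAAAAAAAAAAAAAAAAAAAAAAAAAAAAAAAAAAAAAAAAAAAAAAAAAAAAAAAAAAAAAAAAAAAAAAAAAAAAAAAAAAAAAAAAAAAAAAAAAAAAAAAAAAAAAAAAAAAAAAAAAAAAAAAAAAAAAAAAAAAAAAAAAAAAAAAAAAAAAAAAAAAAAAAAAAAAAAAAAAAAAAAAAAAAAAAAAAAAAAAAAAAAAAAAAAAAAAAAAAAAAAAAAAAAAAAAAAAAAAAAAAAAAAAAAAAAAAAAAAAAAAAAAAAAAAAAAAAAAAAAAAAAAAAAAAAAAAAAAAAAAAAAAAAAAAAAAAAAAAAAAAAAAAAAAAAAAAAAAAAAAAAAAAAAAAAAAAAAAAAAAAAAAAAAAAAAAAAAAAAAAAAAAAAAAAAAAAAAAAAAAAAAAAAAAAAAAAAAAAAAAAAAAAAAAAAAAAAAAAAAAAAAAAAAAAAAAAAAAAAAAAAAAAAAAAAAAAAAAAAAAAAAAAAAAAAAAAAAAAAAAAAAAAAAAAAAAAAAAAAAAAAAAAAAAAAAAAAAAAAAAAAAAAAAAAAAAAAAAAAAAAAAAAAAAAAAAAAAAAAAAAAAAAAAAAAAAAAAAAAA/wAAAAAAAAAAAAAD/wAAAAAAAAAAAAAH/wAAAAAAAAAAAAAf/wAAAAAAAAAAAAA//wAAAAAAAAAAAAD//wAAAAAAAAAAAAP//wAAAAAAAAAAQA///wAAAAAAAAAA/////wAAAAAAAAAA/////wAAAAAAAAAAf////wAAAAAAAAAAf////wAAAAAAAAAAf////wAAAAAAAAAAf////wAAAAAAAAAAP////wAAAAAAAAAAP////wAAAAAAAAAAP////wAAAAAAAAAAP////wAAAAAAAAAAH////wAAAAAAAAAAH////gAAAAAAAAAAH//+AAAAAAAAAAAAD4AAAAAAAAAAAAAAAAAAAAAAAAAAAAAAAAAAAAAAAAAAAAAAAAAAAAAAAAAAAAAAAAAAAAAAAAAAAAAAAAAAAAAAAAAAAAAAAAAAAAAAAAAAAAAAAAAAAAAAAAAAAAAAAAAAAAAAAAAAAAAAAAAAAAAAAAAAAAAAAAAAAAAAAAAAAAAAAAAAAAAAAAAAAAAAAAAAAAAAAAAAAAAAAAAAAAAAAAAAAAAAAAAAAAAAAAAAAAAAAAAAAAAAAAAAAAAAAAAAAAAAAAAAAAAAAAAAAAAAAAAAAAAAAAAAAAAAAAAAAAAAAAAAAAAAAAAAAAAAAAAAAAAAAAAAAAAAAAAAAAAAAAAAAAAAAAAAAAAAAAAAAAAAAAAAAAAAAAAAAAAAAAAAAAAAAAAAAAAAAAAAAAAAAAAAAAAAAAAAAAAAAAAAAAAAAAAAAAAAAAAAAAAAAAAAAAAAAAAAAAAAAAAAAAAAAAAAAAAAAAAAAAAAAAAAAAAAAAAAAAAAAAAAAAAAAAAAAAAAAAAAAAAAAAAAAAAAAAAAAAAAAAAAAAAAAAAAAAAAAAAAAAAAAAAAAAAAAAAAAAAAAAAAAAAAAAAAAAAA="/>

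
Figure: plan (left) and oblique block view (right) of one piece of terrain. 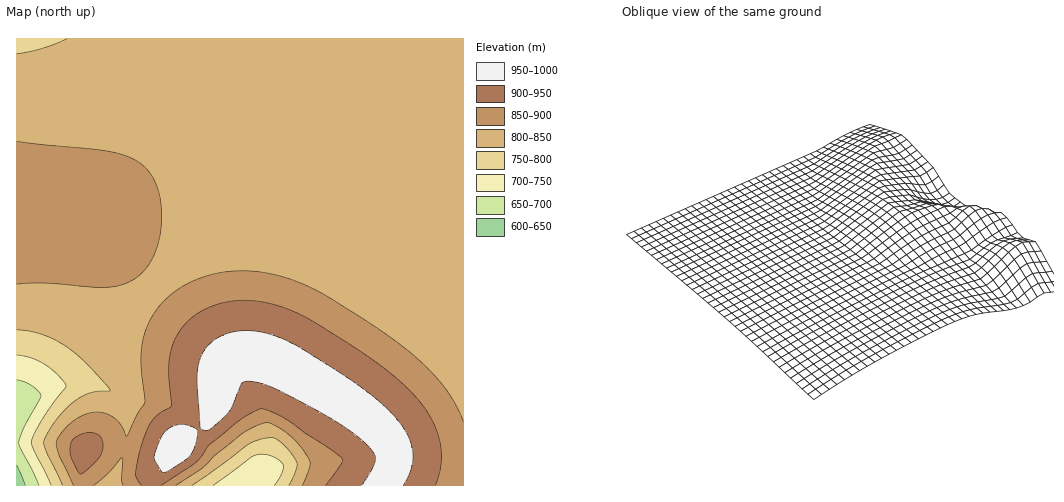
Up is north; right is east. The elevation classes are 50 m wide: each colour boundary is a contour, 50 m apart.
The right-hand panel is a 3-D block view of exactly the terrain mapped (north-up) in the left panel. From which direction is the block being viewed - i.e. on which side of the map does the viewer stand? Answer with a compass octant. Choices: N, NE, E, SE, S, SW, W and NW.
NW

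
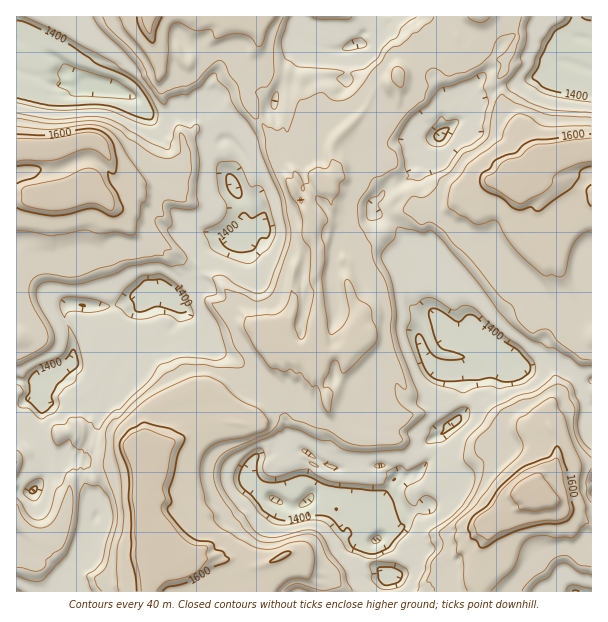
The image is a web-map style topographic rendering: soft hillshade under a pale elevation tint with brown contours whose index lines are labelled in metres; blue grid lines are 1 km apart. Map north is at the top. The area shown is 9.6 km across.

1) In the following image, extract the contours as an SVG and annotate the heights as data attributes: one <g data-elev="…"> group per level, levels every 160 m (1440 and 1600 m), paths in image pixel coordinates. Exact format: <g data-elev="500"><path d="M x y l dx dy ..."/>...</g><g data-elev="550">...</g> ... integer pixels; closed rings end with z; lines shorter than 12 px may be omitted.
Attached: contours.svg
<g data-elev="1440"><path d="M566 591l2-4 4-2 19 3"/><path d="M380 588l-9-9-1-13 2-4 5-1 18 2 13 7 0 6-7 10-12 4z"/><path d="M368 558l-20-7-18-24-7-6-12-1-27 5-8 0-6-3-10-9-9-12-11-9-4-6-2-6 0-6 7-13 11-10 8-3 3 2 2 6-2 14 3 4 4 2 8 1 19-7 11-1 12 8 12 5 46 3 6-2 3-7-1-3 9-6 6-1 7 4 19-8 0 5-5 10-15 10-2 4 0 4 3 7 6 4 9-10 6 0 7 5 1 5-2 4-4 4-14 0-8 17-10 11-6 9-18 8z"/><path d="M32 500l-7-5-1-3 0-3 8-8 10-2 2 4-3 11-5 6z"/><path d="M332 469l-9-5 9 1 6 3z"/><path d="M317 467l-8-5 6 2 4 3z"/><path d="M375 467l0-2 3-2 5 1 2 1-4 3z"/><path d="M314 458l-12-8 1-1 6 2 7 7z"/><path d="M428 444l-2-4 4-11 4-4 24-16 6-2 5 1 1 3-1 8-8 9-18 14z"/><path d="M461 392l-8-3-16-4-9-5-7-9-9-21-5-18 4-12-1-14 6-1 9-7 9 0 19 12 11-5 9 2 32 29 17 12 13 15 1 6-2 6-10 9-24 5-9-3-12 1-14 5z"/><path d="M17 377l6 1 5-6 7-5 21-8 7-5 4-9 2-18 10 18 3 15 1 8-6 7-2 6-10 7-6 7 0 10-3 6-15 8-12-11-9-1-2-3 1-5 4-7-3-6-3-2"/><path d="M179 322l-8-6-7-2-20 5-10 0-7-4-12-10 10-15 15-13 21-3 15 9 8 8 9 20 0 4-1 3z"/><path d="M65 318l-5-13 1-5 4-3 28 2 17 7-4 3-11 3-26 0-3 2z"/><path d="M245 263l-31-12-3-3-7-15 2-4 15-8 5-9 0-8-6-10-2-11-1-16 4-5 12-1 4 2 5 5 9 19 7-2 5 3 6 16 6 23 0 9-6 12-15 14-5 1z"/><path d="M434 146l-6-3-2-6 14-19 3-1 4 4 11-1 0 5-11 18-6 3z"/><path d="M591 102l-45-8-21-13 1-4 7-11 9-25 9-12 12-8 3-4"/><path d="M344 50l-2-2 1-1 7-6 4-2 8-1 5 6-4 4-13 2z"/><path d="M24 17l32 14 43 24 16 8 17 13 8 7 9 12 8 15 1 6-2 7-7 2-11-2-33-14-49 1-39-7"/></g><g data-elev="1600"><path d="M163 591l5-4 21-6 23-13 13-5 4-3-5-8-9-3-3-7-15-2-8-4-9-9-12-15-1-3 5-8-3-12 5-13 3-20 8-18-2-3-12-6-27-7-15 8-8 10-1 4 9 32 0 22 2 24 0 33 4 20 2 16"/><path d="M270 561l2 1 9-2 8-5 2-3-3-1-4 1z"/><path d="M482 548l4-1 13-8 21-9 25-6 15-1 9-4 4-6 1-6-7-37-9-23-3 0-6 10-24 9-7 5-19 17-12 18-15 12-4 10 2 9 6 3z"/><path d="M17 208l15 4 21 4 15-2 19-5 6 0 20 8 7-3 3-5-5-15-7-9-3-8 0-6 5 3 3-2 1-11-4-17-8-10-7-4-9-1-42 6-30-1"/><path d="M591 185l-5 6 2 10 3 5"/><path d="M17 166l18 0 4 1 2 3-6 7-18 7"/><path d="M591 134l-55 6-8 2-6 4-6 6-10 3-11 6-5 7-9 6-1 8 1 4 4 4 17 8 11 10 8 2 10-3 5 4 3 0 32-23 7-9 3-9 10-4"/><path d="M137 17l1 6 4 9 7 8 4 3 3-13 6-13"/></g>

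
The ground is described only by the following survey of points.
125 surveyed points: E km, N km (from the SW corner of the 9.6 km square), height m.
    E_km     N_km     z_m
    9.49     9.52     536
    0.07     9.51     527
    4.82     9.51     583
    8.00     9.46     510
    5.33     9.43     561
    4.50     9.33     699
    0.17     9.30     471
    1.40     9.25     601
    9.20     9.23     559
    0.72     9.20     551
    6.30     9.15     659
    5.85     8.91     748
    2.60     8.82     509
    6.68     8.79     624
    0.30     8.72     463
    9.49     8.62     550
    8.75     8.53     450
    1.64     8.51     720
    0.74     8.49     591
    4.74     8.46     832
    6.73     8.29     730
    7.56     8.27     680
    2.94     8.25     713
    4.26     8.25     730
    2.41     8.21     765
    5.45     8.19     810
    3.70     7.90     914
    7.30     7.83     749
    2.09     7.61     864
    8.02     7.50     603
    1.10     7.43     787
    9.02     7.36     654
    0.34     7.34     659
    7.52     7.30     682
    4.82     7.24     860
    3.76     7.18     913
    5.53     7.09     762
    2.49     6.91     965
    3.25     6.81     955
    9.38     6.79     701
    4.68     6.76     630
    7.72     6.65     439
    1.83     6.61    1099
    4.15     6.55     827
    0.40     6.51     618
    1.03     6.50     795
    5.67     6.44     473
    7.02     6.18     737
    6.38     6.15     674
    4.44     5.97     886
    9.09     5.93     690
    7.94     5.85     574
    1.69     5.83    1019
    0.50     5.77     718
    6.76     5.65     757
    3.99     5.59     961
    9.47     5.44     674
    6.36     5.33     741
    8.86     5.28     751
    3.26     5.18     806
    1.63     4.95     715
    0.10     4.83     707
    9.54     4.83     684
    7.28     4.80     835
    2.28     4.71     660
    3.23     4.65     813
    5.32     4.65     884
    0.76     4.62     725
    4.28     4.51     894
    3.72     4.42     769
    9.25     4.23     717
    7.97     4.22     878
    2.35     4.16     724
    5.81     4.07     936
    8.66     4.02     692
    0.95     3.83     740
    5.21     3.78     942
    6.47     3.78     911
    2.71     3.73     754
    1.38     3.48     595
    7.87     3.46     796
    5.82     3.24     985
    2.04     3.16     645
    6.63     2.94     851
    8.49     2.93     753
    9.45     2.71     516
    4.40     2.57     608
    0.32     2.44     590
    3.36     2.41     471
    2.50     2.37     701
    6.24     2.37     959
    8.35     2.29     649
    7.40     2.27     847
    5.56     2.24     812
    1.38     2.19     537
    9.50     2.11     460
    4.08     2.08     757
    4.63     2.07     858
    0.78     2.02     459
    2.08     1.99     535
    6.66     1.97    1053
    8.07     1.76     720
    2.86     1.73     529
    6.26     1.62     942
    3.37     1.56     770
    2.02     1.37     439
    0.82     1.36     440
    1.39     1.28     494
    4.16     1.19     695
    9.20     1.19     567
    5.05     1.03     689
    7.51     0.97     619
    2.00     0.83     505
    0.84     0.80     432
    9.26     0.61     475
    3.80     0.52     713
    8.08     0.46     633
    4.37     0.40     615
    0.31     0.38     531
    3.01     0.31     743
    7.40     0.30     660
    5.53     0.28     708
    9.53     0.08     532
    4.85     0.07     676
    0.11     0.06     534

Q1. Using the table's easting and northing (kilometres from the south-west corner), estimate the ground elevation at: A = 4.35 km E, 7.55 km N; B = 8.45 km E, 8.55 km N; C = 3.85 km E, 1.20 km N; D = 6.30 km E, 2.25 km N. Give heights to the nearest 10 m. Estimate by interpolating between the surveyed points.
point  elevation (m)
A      890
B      430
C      700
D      940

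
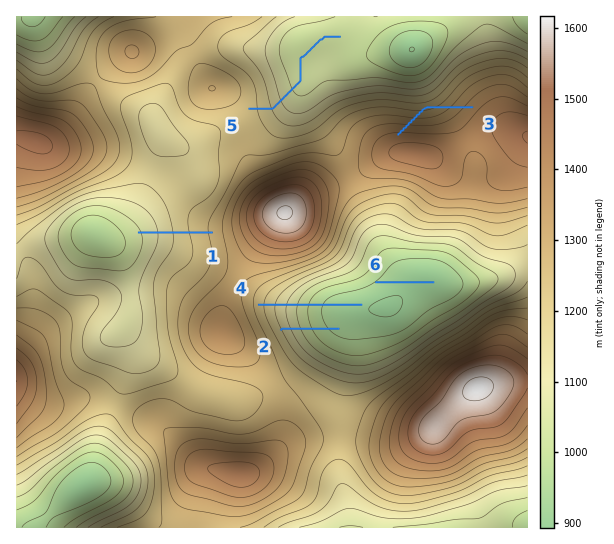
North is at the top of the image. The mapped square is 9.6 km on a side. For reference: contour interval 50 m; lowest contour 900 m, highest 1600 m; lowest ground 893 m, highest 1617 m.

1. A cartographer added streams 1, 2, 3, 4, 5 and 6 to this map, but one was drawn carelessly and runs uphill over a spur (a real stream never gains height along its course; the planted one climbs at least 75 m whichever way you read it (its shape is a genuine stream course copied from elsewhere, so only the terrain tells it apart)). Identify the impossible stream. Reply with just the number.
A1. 3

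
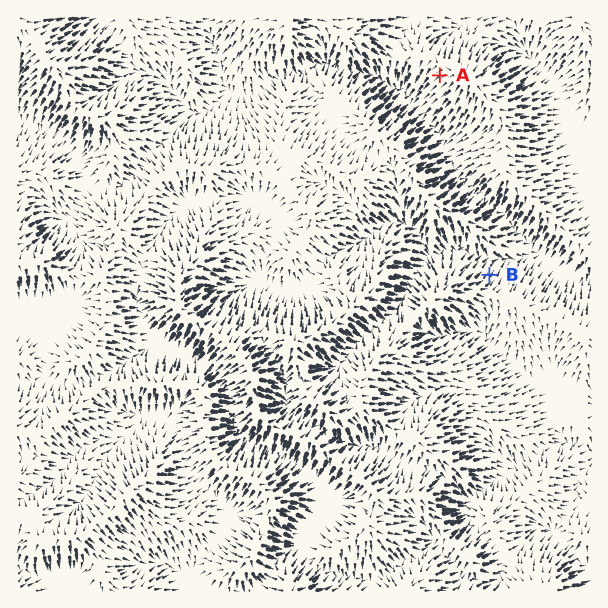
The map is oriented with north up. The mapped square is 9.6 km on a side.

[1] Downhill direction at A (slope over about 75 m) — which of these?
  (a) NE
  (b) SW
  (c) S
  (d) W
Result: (b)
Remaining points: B NE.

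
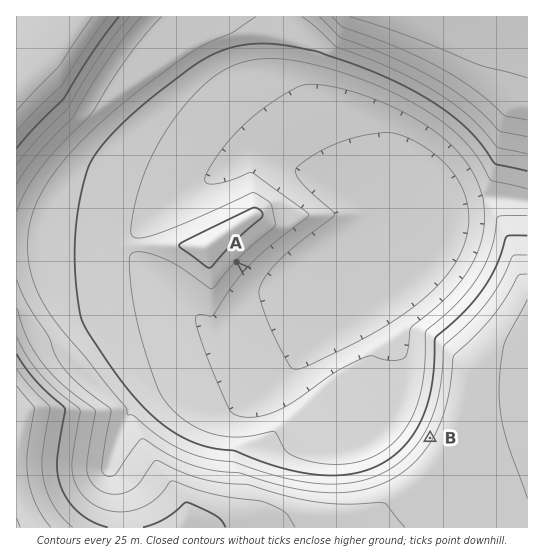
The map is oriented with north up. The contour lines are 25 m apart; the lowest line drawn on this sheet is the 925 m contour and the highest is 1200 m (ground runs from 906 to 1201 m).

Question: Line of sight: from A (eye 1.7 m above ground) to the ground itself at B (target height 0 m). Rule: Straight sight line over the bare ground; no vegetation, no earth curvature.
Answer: yes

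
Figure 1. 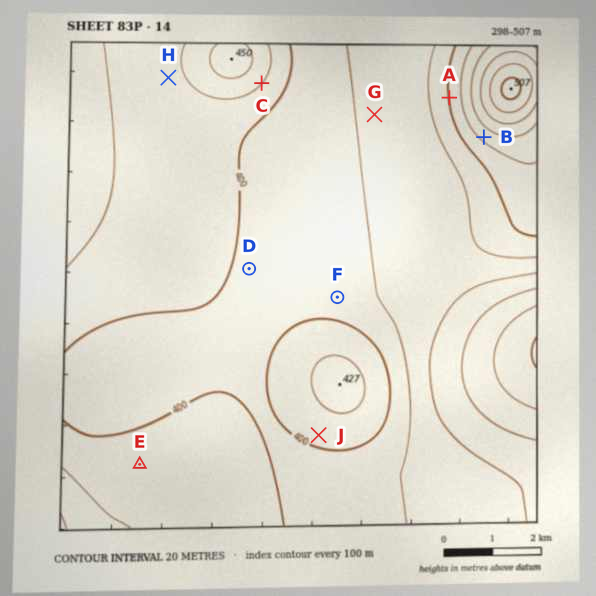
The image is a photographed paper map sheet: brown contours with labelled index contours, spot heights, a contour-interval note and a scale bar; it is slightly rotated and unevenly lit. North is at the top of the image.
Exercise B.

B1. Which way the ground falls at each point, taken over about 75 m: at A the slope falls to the W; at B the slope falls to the SW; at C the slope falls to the SE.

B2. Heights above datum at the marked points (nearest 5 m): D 400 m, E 410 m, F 390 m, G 375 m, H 415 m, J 405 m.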